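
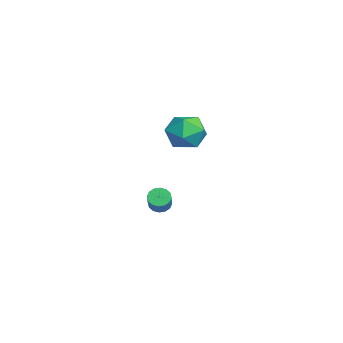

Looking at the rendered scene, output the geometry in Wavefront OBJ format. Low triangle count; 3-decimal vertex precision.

v -0.08 1.86 2.162
v 0.81 1.279 1.681
v -0.51 0.341 3.199
v 0.38 -0.24 2.718
v 0.588 0.648 3.447
v 0.854 1.586 2.806
v -0.554 0.034 2.074
v -0.288 0.972 1.433
v 0.517 0.15 1.626
v 1.223 0.53 2.475
v -0.923 1.09 2.405
v -0.217 1.47 3.254
v -4.235 0.051 -4.347
v -3.943 0.532 -4.606
v -2.813 0.371 -3.632
v -3.105 -0.111 -3.373
v -4.124 0.66 -4.374
v -2.995 0.499 -3.4
v -4.336 0.624 -4.135
v -3.206 0.463 -3.161
v -4.52 0.435 -3.953
v -3.39 0.274 -2.979
v -4.628 0.143 -3.876
v -3.498 -0.018 -2.902
v -4.63 -0.174 -3.925
v -3.5 -0.335 -2.952
v -4.527 -0.431 -4.088
v -3.397 -0.592 -3.114
v -4.345 -0.559 -4.32
v -3.216 -0.72 -3.346
v -4.134 -0.523 -4.559
v -3.004 -0.684 -3.585
v -3.95 -0.334 -4.741
v -2.82 -0.495 -3.767
v -3.842 -0.042 -4.818
v -2.712 -0.203 -3.844
v -3.84 0.275 -4.768
v -2.71 0.114 -3.795
f 1 12 6
f 1 6 2
f 1 2 8
f 1 8 11
f 1 11 12
f 2 6 10
f 6 12 5
f 12 11 3
f 11 8 7
f 8 2 9
f 4 10 5
f 4 5 3
f 4 3 7
f 4 7 9
f 4 9 10
f 5 10 6
f 3 5 12
f 7 3 11
f 9 7 8
f 10 9 2
f 14 13 17
f 14 17 15
f 15 17 18
f 15 18 16
f 17 13 19
f 17 19 18
f 18 19 20
f 18 20 16
f 19 13 21
f 19 21 20
f 20 21 22
f 20 22 16
f 21 13 23
f 21 23 22
f 22 23 24
f 22 24 16
f 23 13 25
f 23 25 24
f 24 25 26
f 24 26 16
f 25 13 27
f 25 27 26
f 26 27 28
f 26 28 16
f 27 13 29
f 27 29 28
f 28 29 30
f 28 30 16
f 29 13 31
f 29 31 30
f 30 31 32
f 30 32 16
f 31 13 33
f 31 33 32
f 32 33 34
f 32 34 16
f 33 13 35
f 33 35 34
f 34 35 36
f 34 36 16
f 35 13 37
f 35 37 36
f 36 37 38
f 36 38 16
f 37 13 14
f 37 14 38
f 38 14 15
f 38 15 16



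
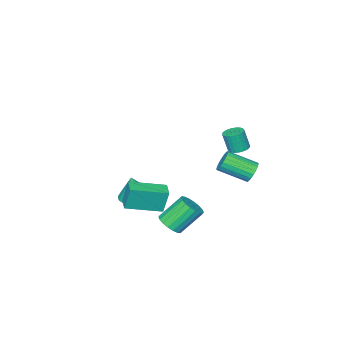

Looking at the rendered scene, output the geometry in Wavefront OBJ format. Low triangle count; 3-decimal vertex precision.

v -3.477 2.673 -0.037
v -2.977 2.78 -0.5
v -1.984 1.494 0.273
v -2.483 1.387 0.737
v -2.904 2.962 -0.291
v -1.911 1.676 0.482
v -2.93 3.095 -0.038
v -1.937 1.808 0.736
v -3.051 3.154 0.216
v -2.057 1.867 0.989
v -3.245 3.13 0.426
v -2.252 1.843 1.199
v -3.479 3.027 0.556
v -2.486 1.741 1.329
v -3.713 2.863 0.583
v -2.72 1.577 1.356
v -3.906 2.667 0.504
v -2.913 1.38 1.277
v -4.025 2.471 0.33
v -3.031 1.184 1.104
v -4.049 2.31 0.094
v -3.055 1.024 0.867
v -3.974 2.212 -0.165
v -2.98 0.926 0.608
v -3.813 2.194 -0.402
v -2.82 0.908 0.371
v -3.594 2.259 -0.576
v -2.601 0.972 0.197
v -3.355 2.395 -0.656
v -2.361 1.109 0.117
v -3.136 2.58 -0.629
v -2.143 1.293 0.144
v 2.161 2.222 -1.651
v 2.514 1.742 -1.148
v 1.472 2.318 0.134
v 1.119 2.798 -0.369
v 2.704 2.032 -1.124
v 1.662 2.608 0.158
v 2.786 2.359 -1.205
v 1.744 2.936 0.077
v 2.744 2.659 -1.374
v 1.702 3.236 -0.092
v 2.587 2.873 -1.598
v 1.545 3.45 -0.316
v 2.345 2.958 -1.832
v 1.303 3.534 -0.55
v 2.067 2.896 -2.031
v 1.025 3.473 -0.749
v 1.808 2.702 -2.154
v 0.766 3.278 -0.872
v 1.618 2.412 -2.178
v 0.576 2.988 -0.896
v 1.536 2.084 -2.097
v 0.494 2.661 -0.815
v 1.578 1.784 -1.928
v 0.536 2.361 -0.646
v 1.735 1.57 -1.704
v 0.693 2.147 -0.422
v 1.977 1.486 -1.47
v 0.935 2.062 -0.188
v 2.255 1.547 -1.271
v 1.213 2.124 0.011
v -1.362 3.669 3.233
v -0.993 4.111 3.302
v -0.849 3.813 4.455
v -1.218 3.371 4.387
v -1.19 4.21 3.352
v -1.046 3.912 4.505
v -1.413 4.227 3.384
v -1.27 3.929 4.537
v -1.629 4.159 3.393
v -1.485 3.86 4.547
v -1.804 4.016 3.378
v -1.66 3.718 4.531
v -1.911 3.82 3.341
v -1.768 3.522 4.494
v -1.935 3.602 3.287
v -1.792 3.303 4.441
v -1.872 3.393 3.226
v -1.728 3.095 4.379
v -1.731 3.227 3.165
v -1.587 2.929 4.318
v -1.534 3.128 3.115
v -1.39 2.83 4.268
v -1.31 3.111 3.083
v -1.167 2.813 4.236
v -1.095 3.18 3.073
v -0.951 2.881 4.227
v -0.92 3.322 3.089
v -0.776 3.024 4.242
v -0.812 3.518 3.126
v -0.669 3.22 4.279
v -0.788 3.737 3.179
v -0.645 3.438 4.333
v -0.852 3.945 3.241
v -0.708 3.647 4.394
v -0.882 -3.673 -3.729
v 0.105 -3.599 -3.872
v -0.658 -3.787 -2.231
v -0.02 -3.175 -3.821
v -0.316 -2.849 -3.752
v -0.724 -2.687 -3.678
v -1.163 -2.72 -3.615
v -1.547 -2.942 -3.574
v -1.799 -3.308 -3.564
v -1.87 -3.747 -3.587
v -1.745 -4.171 -3.638
v -1.449 -4.497 -3.707
v -1.041 -4.659 -3.781
v -0.602 -4.626 -3.844
v -0.218 -4.404 -3.885
v 0.034 -4.038 -3.895
v 1.361 -2.293 -2.342
v 1.129 -2.061 -0.899
v -0.32 -1.07 -2.809
v -0.551 -0.838 -1.365
v 1.931 -1.522 -2.375
v 1.7 -1.29 -0.931
v 0.251 -0.299 -2.841
v 0.019 -0.067 -1.398
f 2 1 5
f 2 5 3
f 3 5 6
f 3 6 4
f 5 1 7
f 5 7 6
f 6 7 8
f 6 8 4
f 7 1 9
f 7 9 8
f 8 9 10
f 8 10 4
f 9 1 11
f 9 11 10
f 10 11 12
f 10 12 4
f 11 1 13
f 11 13 12
f 12 13 14
f 12 14 4
f 13 1 15
f 13 15 14
f 14 15 16
f 14 16 4
f 15 1 17
f 15 17 16
f 16 17 18
f 16 18 4
f 17 1 19
f 17 19 18
f 18 19 20
f 18 20 4
f 19 1 21
f 19 21 20
f 20 21 22
f 20 22 4
f 21 1 23
f 21 23 22
f 22 23 24
f 22 24 4
f 23 1 25
f 23 25 24
f 24 25 26
f 24 26 4
f 25 1 27
f 25 27 26
f 26 27 28
f 26 28 4
f 27 1 29
f 27 29 28
f 28 29 30
f 28 30 4
f 29 1 31
f 29 31 30
f 30 31 32
f 30 32 4
f 31 1 2
f 31 2 32
f 32 2 3
f 32 3 4
f 34 33 37
f 34 37 35
f 35 37 38
f 35 38 36
f 37 33 39
f 37 39 38
f 38 39 40
f 38 40 36
f 39 33 41
f 39 41 40
f 40 41 42
f 40 42 36
f 41 33 43
f 41 43 42
f 42 43 44
f 42 44 36
f 43 33 45
f 43 45 44
f 44 45 46
f 44 46 36
f 45 33 47
f 45 47 46
f 46 47 48
f 46 48 36
f 47 33 49
f 47 49 48
f 48 49 50
f 48 50 36
f 49 33 51
f 49 51 50
f 50 51 52
f 50 52 36
f 51 33 53
f 51 53 52
f 52 53 54
f 52 54 36
f 53 33 55
f 53 55 54
f 54 55 56
f 54 56 36
f 55 33 57
f 55 57 56
f 56 57 58
f 56 58 36
f 57 33 59
f 57 59 58
f 58 59 60
f 58 60 36
f 59 33 61
f 59 61 60
f 60 61 62
f 60 62 36
f 61 33 34
f 61 34 62
f 62 34 35
f 62 35 36
f 64 63 67
f 64 67 65
f 65 67 68
f 65 68 66
f 67 63 69
f 67 69 68
f 68 69 70
f 68 70 66
f 69 63 71
f 69 71 70
f 70 71 72
f 70 72 66
f 71 63 73
f 71 73 72
f 72 73 74
f 72 74 66
f 73 63 75
f 73 75 74
f 74 75 76
f 74 76 66
f 75 63 77
f 75 77 76
f 76 77 78
f 76 78 66
f 77 63 79
f 77 79 78
f 78 79 80
f 78 80 66
f 79 63 81
f 79 81 80
f 80 81 82
f 80 82 66
f 81 63 83
f 81 83 82
f 82 83 84
f 82 84 66
f 83 63 85
f 83 85 84
f 84 85 86
f 84 86 66
f 85 63 87
f 85 87 86
f 86 87 88
f 86 88 66
f 87 63 89
f 87 89 88
f 88 89 90
f 88 90 66
f 89 63 91
f 89 91 90
f 90 91 92
f 90 92 66
f 91 63 93
f 91 93 92
f 92 93 94
f 92 94 66
f 93 63 95
f 93 95 94
f 94 95 96
f 94 96 66
f 95 63 64
f 95 64 96
f 96 64 65
f 96 65 66
f 98 97 100
f 98 100 99
f 100 97 101
f 100 101 99
f 101 97 102
f 101 102 99
f 102 97 103
f 102 103 99
f 103 97 104
f 103 104 99
f 104 97 105
f 104 105 99
f 105 97 106
f 105 106 99
f 106 97 107
f 106 107 99
f 107 97 108
f 107 108 99
f 108 97 109
f 108 109 99
f 109 97 110
f 109 110 99
f 110 97 111
f 110 111 99
f 111 97 112
f 111 112 99
f 112 97 98
f 112 98 99
f 114 116 113
f 117 114 113
f 113 116 115
f 115 117 113
f 114 120 116
f 118 114 117
f 118 120 114
f 116 120 115
f 119 117 115
f 115 120 119
f 119 118 117
f 120 118 119



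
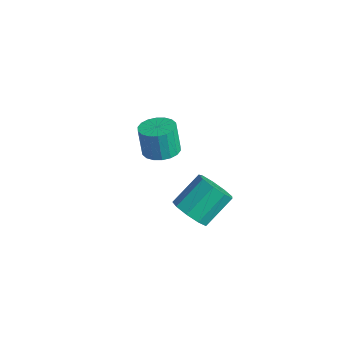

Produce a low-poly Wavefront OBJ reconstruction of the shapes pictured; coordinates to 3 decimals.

v -1.899 3.8 1.818
v -0.955 3.696 2.015
v -1.297 3.675 3.64
v -2.241 3.78 3.442
v -1.005 4.125 2.01
v -1.347 4.104 3.634
v -1.233 4.489 1.967
v -1.575 4.469 3.591
v -1.592 4.717 1.894
v -1.934 4.697 3.518
v -2.012 4.764 1.806
v -2.354 4.743 3.431
v -2.41 4.619 1.721
v -2.752 4.599 3.345
v -2.706 4.313 1.654
v -3.048 4.292 3.279
v -2.843 3.905 1.62
v -3.185 3.884 3.245
v -2.793 3.476 1.626
v -3.135 3.455 3.25
v -2.565 3.111 1.669
v -2.907 3.091 3.293
v -2.206 2.883 1.742
v -2.548 2.863 3.366
v -1.786 2.837 1.829
v -2.128 2.816 3.454
v -1.388 2.981 1.915
v -1.73 2.961 3.539
v -1.092 3.288 1.981
v -1.434 3.267 3.606
v 3.812 1.444 2.921
v 4.324 2.001 2.237
v 4.28 3.513 3.435
v 3.768 2.956 4.119
v 3.638 2.065 2.131
v 3.594 3.577 3.329
v 3.033 1.839 2.394
v 2.989 3.351 3.593
v 2.792 1.428 2.904
v 2.748 2.94 4.103
v 3.029 1.024 3.422
v 2.985 2.536 4.62
v 3.632 0.817 3.705
v 3.588 2.329 4.904
v 4.319 0.903 3.621
v 4.276 2.416 4.82
v 4.769 1.243 3.21
v 4.725 2.755 4.408
v 4.771 1.676 2.663
v 4.727 3.188 3.861
f 2 1 5
f 2 5 3
f 3 5 6
f 3 6 4
f 5 1 7
f 5 7 6
f 6 7 8
f 6 8 4
f 7 1 9
f 7 9 8
f 8 9 10
f 8 10 4
f 9 1 11
f 9 11 10
f 10 11 12
f 10 12 4
f 11 1 13
f 11 13 12
f 12 13 14
f 12 14 4
f 13 1 15
f 13 15 14
f 14 15 16
f 14 16 4
f 15 1 17
f 15 17 16
f 16 17 18
f 16 18 4
f 17 1 19
f 17 19 18
f 18 19 20
f 18 20 4
f 19 1 21
f 19 21 20
f 20 21 22
f 20 22 4
f 21 1 23
f 21 23 22
f 22 23 24
f 22 24 4
f 23 1 25
f 23 25 24
f 24 25 26
f 24 26 4
f 25 1 27
f 25 27 26
f 26 27 28
f 26 28 4
f 27 1 29
f 27 29 28
f 28 29 30
f 28 30 4
f 29 1 2
f 29 2 30
f 30 2 3
f 30 3 4
f 32 31 35
f 32 35 33
f 33 35 36
f 33 36 34
f 35 31 37
f 35 37 36
f 36 37 38
f 36 38 34
f 37 31 39
f 37 39 38
f 38 39 40
f 38 40 34
f 39 31 41
f 39 41 40
f 40 41 42
f 40 42 34
f 41 31 43
f 41 43 42
f 42 43 44
f 42 44 34
f 43 31 45
f 43 45 44
f 44 45 46
f 44 46 34
f 45 31 47
f 45 47 46
f 46 47 48
f 46 48 34
f 47 31 49
f 47 49 48
f 48 49 50
f 48 50 34
f 49 31 32
f 49 32 50
f 50 32 33
f 50 33 34



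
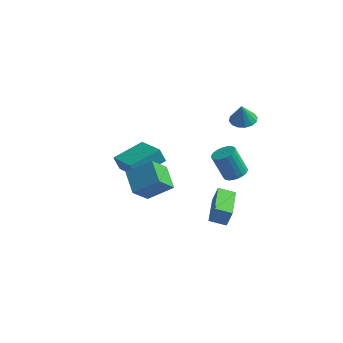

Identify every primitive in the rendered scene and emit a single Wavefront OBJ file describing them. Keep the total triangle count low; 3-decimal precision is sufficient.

v 1.599 -4.972 1.333
v 1.865 -4.854 2.29
v 1.31 -3.04 1.175
v 1.576 -2.922 2.132
v 2.504 -4.858 1.068
v 2.77 -4.74 2.025
v 2.215 -2.926 0.91
v 2.481 -2.808 1.867
v 1.477 3.086 2.579
v 2.08 2.608 2.59
v 1.383 2.994 3.741
v 2.237 2.972 2.631
v 2.189 3.367 2.659
v 1.951 3.687 2.665
v 1.586 3.845 2.648
v 1.191 3.801 2.612
v 0.873 3.564 2.568
v 0.717 3.2 2.526
v 0.765 2.805 2.499
v 1.003 2.486 2.493
v 1.368 2.327 2.51
v 1.763 2.372 2.545
v -2.562 -4.26 1.933
v -1.267 -3.864 2.84
v -3.262 -3.118 2.434
v -1.967 -2.722 3.34
v -2.013 -3.418 0.78
v -0.718 -3.022 1.686
v -2.713 -2.276 1.28
v -1.418 -1.88 2.187
v -4.931 1.257 -1.631
v -5.307 1.359 -0.842
v -3.723 2.725 -1.246
v -4.099 2.827 -0.457
v -3.561 -0.087 -0.803
v -3.937 0.015 -0.014
v -2.353 1.381 -0.418
v -2.729 1.483 0.371
v 1.557 1.182 -0.405
v 2.077 1.616 -0.191
v 1.343 1.771 1.279
v 0.823 1.338 1.065
v 1.883 1.806 -0.308
v 1.149 1.961 1.162
v 1.633 1.887 -0.441
v 0.899 2.042 1.028
v 1.369 1.847 -0.569
v 0.636 2.002 0.901
v 1.138 1.692 -0.668
v 0.405 1.847 0.802
v 0.98 1.449 -0.721
v 0.246 1.604 0.749
v 0.921 1.16 -0.72
v 0.187 1.315 0.75
v 0.972 0.874 -0.664
v 0.238 1.03 0.805
v 1.124 0.642 -0.564
v 0.391 0.797 0.906
v 1.351 0.504 -0.436
v 0.618 0.659 1.034
v 1.614 0.482 -0.303
v 0.88 0.637 1.167
v 1.867 0.582 -0.187
v 1.133 0.737 1.283
v 2.066 0.786 -0.109
v 1.332 0.941 1.361
v 2.177 1.058 -0.082
v 1.443 1.213 1.388
v 2.181 1.351 -0.111
v 1.447 1.507 1.359
f 2 4 1
f 5 2 1
f 1 4 3
f 3 5 1
f 2 8 4
f 6 2 5
f 6 8 2
f 4 8 3
f 7 5 3
f 3 8 7
f 7 6 5
f 8 6 7
f 10 9 12
f 10 12 11
f 12 9 13
f 12 13 11
f 13 9 14
f 13 14 11
f 14 9 15
f 14 15 11
f 15 9 16
f 15 16 11
f 16 9 17
f 16 17 11
f 17 9 18
f 17 18 11
f 18 9 19
f 18 19 11
f 19 9 20
f 19 20 11
f 20 9 21
f 20 21 11
f 21 9 22
f 21 22 11
f 22 9 10
f 22 10 11
f 24 26 23
f 27 24 23
f 23 26 25
f 25 27 23
f 24 30 26
f 28 24 27
f 28 30 24
f 26 30 25
f 29 27 25
f 25 30 29
f 29 28 27
f 30 28 29
f 32 34 31
f 35 32 31
f 31 34 33
f 33 35 31
f 32 38 34
f 36 32 35
f 36 38 32
f 34 38 33
f 37 35 33
f 33 38 37
f 37 36 35
f 38 36 37
f 40 39 43
f 40 43 41
f 41 43 44
f 41 44 42
f 43 39 45
f 43 45 44
f 44 45 46
f 44 46 42
f 45 39 47
f 45 47 46
f 46 47 48
f 46 48 42
f 47 39 49
f 47 49 48
f 48 49 50
f 48 50 42
f 49 39 51
f 49 51 50
f 50 51 52
f 50 52 42
f 51 39 53
f 51 53 52
f 52 53 54
f 52 54 42
f 53 39 55
f 53 55 54
f 54 55 56
f 54 56 42
f 55 39 57
f 55 57 56
f 56 57 58
f 56 58 42
f 57 39 59
f 57 59 58
f 58 59 60
f 58 60 42
f 59 39 61
f 59 61 60
f 60 61 62
f 60 62 42
f 61 39 63
f 61 63 62
f 62 63 64
f 62 64 42
f 63 39 65
f 63 65 64
f 64 65 66
f 64 66 42
f 65 39 67
f 65 67 66
f 66 67 68
f 66 68 42
f 67 39 69
f 67 69 68
f 68 69 70
f 68 70 42
f 69 39 40
f 69 40 70
f 70 40 41
f 70 41 42



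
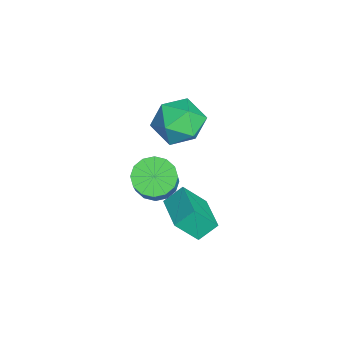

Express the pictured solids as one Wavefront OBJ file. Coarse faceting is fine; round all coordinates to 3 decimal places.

v 3.074 -2.516 -1.455
v 3.691 -2.973 -1.943
v 4.944 -3.001 -0.333
v 4.326 -2.544 0.155
v 3.792 -2.518 -2.014
v 5.044 -2.546 -0.403
v 3.701 -2.063 -1.935
v 4.953 -2.091 -0.324
v 3.441 -1.729 -1.727
v 4.693 -1.757 -0.117
v 3.083 -1.606 -1.447
v 4.335 -1.634 0.164
v 2.723 -1.727 -1.169
v 3.975 -1.755 0.442
v 2.456 -2.059 -0.967
v 3.709 -2.087 0.643
v 2.356 -2.514 -0.897
v 3.608 -2.542 0.714
v 2.447 -2.969 -0.976
v 3.699 -2.997 0.635
v 2.707 -3.303 -1.183
v 3.959 -3.331 0.427
v 3.065 -3.426 -1.464
v 4.317 -3.454 0.147
v 3.425 -3.305 -1.742
v 4.677 -3.333 -0.131
v 2.482 -2.249 -3.446
v 2.193 -1.475 -2.766
v 2.321 -1.298 -4.595
v 2.032 -0.525 -3.915
v 4.128 -1.775 -3.285
v 3.839 -1.002 -2.605
v 3.967 -0.825 -4.434
v 3.678 -0.051 -3.754
v -1.491 -1.342 -0.511
v -0.741 -0.528 -1.072
v -0.539 -2.852 -1.428
v 0.211 -2.038 -1.989
v 0.297 -2.219 -0.765
v -0.292 -1.285 -0.198
v -0.988 -2.095 -2.302
v -1.577 -1.161 -1.735
v -0.43 -0.993 -2.179
v 0.364 -1.07 -1.228
v -1.644 -2.31 -1.272
v -0.85 -2.387 -0.321
f 2 1 5
f 2 5 3
f 3 5 6
f 3 6 4
f 5 1 7
f 5 7 6
f 6 7 8
f 6 8 4
f 7 1 9
f 7 9 8
f 8 9 10
f 8 10 4
f 9 1 11
f 9 11 10
f 10 11 12
f 10 12 4
f 11 1 13
f 11 13 12
f 12 13 14
f 12 14 4
f 13 1 15
f 13 15 14
f 14 15 16
f 14 16 4
f 15 1 17
f 15 17 16
f 16 17 18
f 16 18 4
f 17 1 19
f 17 19 18
f 18 19 20
f 18 20 4
f 19 1 21
f 19 21 20
f 20 21 22
f 20 22 4
f 21 1 23
f 21 23 22
f 22 23 24
f 22 24 4
f 23 1 25
f 23 25 24
f 24 25 26
f 24 26 4
f 25 1 2
f 25 2 26
f 26 2 3
f 26 3 4
f 28 30 27
f 31 28 27
f 27 30 29
f 29 31 27
f 28 34 30
f 32 28 31
f 32 34 28
f 30 34 29
f 33 31 29
f 29 34 33
f 33 32 31
f 34 32 33
f 35 46 40
f 35 40 36
f 35 36 42
f 35 42 45
f 35 45 46
f 36 40 44
f 40 46 39
f 46 45 37
f 45 42 41
f 42 36 43
f 38 44 39
f 38 39 37
f 38 37 41
f 38 41 43
f 38 43 44
f 39 44 40
f 37 39 46
f 41 37 45
f 43 41 42
f 44 43 36



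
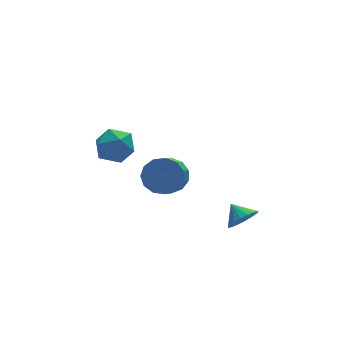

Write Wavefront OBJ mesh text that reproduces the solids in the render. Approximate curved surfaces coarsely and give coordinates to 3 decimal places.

v -0 2.338 -2.034
v 0.469 2.66 -1.075
v -0.449 0.76 -1.285
v 0.02 1.082 -0.326
v -0.915 1.573 -0.681
v -0.638 2.548 -1.144
v 0.658 0.872 -1.216
v 0.935 1.847 -1.679
v 0.876 1.753 -0.57
v -0.096 2.187 -0.239
v 0.116 1.233 -2.121
v -0.856 1.667 -1.79
v 4.001 -4.196 -3.601
v 4.803 -4.16 -3.32
v 3.759 -3.344 -3.019
v 4.813 -3.944 -3.631
v 4.662 -3.779 -3.936
v 4.38 -3.696 -4.175
v 4.024 -3.712 -4.3
v 3.663 -3.824 -4.286
v 3.369 -4.009 -4.137
v 3.2 -4.232 -3.882
v 3.19 -4.447 -3.572
v 3.341 -4.613 -3.267
v 3.622 -4.696 -3.028
v 3.979 -4.68 -2.903
v 4.34 -4.568 -2.916
v 4.634 -4.382 -3.065
v 0.528 -3.417 0.098
v 1.406 -3.751 0.412
v 0.669 -4.797 1.356
v -0.208 -4.463 1.042
v 1.262 -3.338 0.758
v 0.525 -4.384 1.702
v 0.885 -2.95 0.894
v 0.149 -3.995 1.838
v 0.395 -2.71 0.778
v -0.341 -3.755 1.722
v -0.052 -2.694 0.445
v -0.789 -3.74 1.389
v -0.316 -2.909 0.003
v -1.052 -3.954 0.947
v -0.311 -3.284 -0.41
v -1.048 -4.33 0.534
v -0.04 -3.702 -0.661
v -0.777 -4.748 0.283
v 0.412 -4.029 -0.671
v -0.325 -5.075 0.273
v 0.9 -4.162 -0.437
v 0.164 -5.208 0.507
v 1.271 -4.059 -0.033
v 0.534 -5.104 0.911
f 1 12 6
f 1 6 2
f 1 2 8
f 1 8 11
f 1 11 12
f 2 6 10
f 6 12 5
f 12 11 3
f 11 8 7
f 8 2 9
f 4 10 5
f 4 5 3
f 4 3 7
f 4 7 9
f 4 9 10
f 5 10 6
f 3 5 12
f 7 3 11
f 9 7 8
f 10 9 2
f 14 13 16
f 14 16 15
f 16 13 17
f 16 17 15
f 17 13 18
f 17 18 15
f 18 13 19
f 18 19 15
f 19 13 20
f 19 20 15
f 20 13 21
f 20 21 15
f 21 13 22
f 21 22 15
f 22 13 23
f 22 23 15
f 23 13 24
f 23 24 15
f 24 13 25
f 24 25 15
f 25 13 26
f 25 26 15
f 26 13 27
f 26 27 15
f 27 13 28
f 27 28 15
f 28 13 14
f 28 14 15
f 30 29 33
f 30 33 31
f 31 33 34
f 31 34 32
f 33 29 35
f 33 35 34
f 34 35 36
f 34 36 32
f 35 29 37
f 35 37 36
f 36 37 38
f 36 38 32
f 37 29 39
f 37 39 38
f 38 39 40
f 38 40 32
f 39 29 41
f 39 41 40
f 40 41 42
f 40 42 32
f 41 29 43
f 41 43 42
f 42 43 44
f 42 44 32
f 43 29 45
f 43 45 44
f 44 45 46
f 44 46 32
f 45 29 47
f 45 47 46
f 46 47 48
f 46 48 32
f 47 29 49
f 47 49 48
f 48 49 50
f 48 50 32
f 49 29 51
f 49 51 50
f 50 51 52
f 50 52 32
f 51 29 30
f 51 30 52
f 52 30 31
f 52 31 32



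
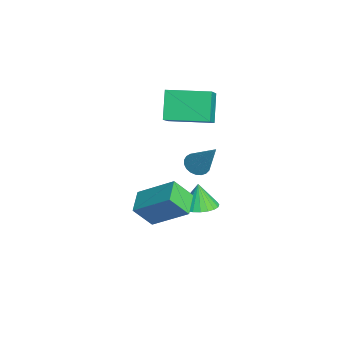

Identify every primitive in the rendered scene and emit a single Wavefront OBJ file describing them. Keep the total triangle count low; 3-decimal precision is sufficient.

v -3.623 -0.181 1.662
v -2.338 -0.601 2.71
v -3.067 1.687 1.73
v -1.783 1.267 2.778
v -2.717 -0.407 0.462
v -1.433 -0.827 1.51
v -2.162 1.461 0.53
v -0.877 1.041 1.578
v 0.358 0.303 -0.076
v 0.818 -0.045 -0.199
v 1.222 0.917 1.416
v 0.877 0.161 -0.318
v 0.846 0.392 -0.395
v 0.731 0.607 -0.417
v 0.552 0.77 -0.38
v 0.338 0.852 -0.291
v 0.129 0.84 -0.164
v -0.041 0.734 -0.022
v -0.142 0.554 0.11
v -0.157 0.33 0.211
v -0.082 0.102 0.261
v 0.069 -0.091 0.254
v 0.27 -0.216 0.189
v 0.486 -0.252 0.078
v 0.68 -0.191 -0.059
v 1.477 -2.297 -0.639
v 2.214 -0.934 0.443
v 1.474 -1.525 -1.609
v 2.212 -0.162 -0.527
v 2.508 -2.638 -0.913
v 3.246 -1.275 0.169
v 2.506 -1.866 -1.883
v 3.243 -0.503 -0.801
v -0.841 0.626 -3.699
v -0.343 -0.025 -3.569
v -1.159 0.614 -2.541
v -0.141 0.222 -3.511
v -0.046 0.53 -3.481
v -0.072 0.853 -3.485
v -0.215 1.141 -3.521
v -0.454 1.351 -3.584
v -0.751 1.451 -3.665
v -1.062 1.425 -3.751
v -1.34 1.277 -3.828
v -1.542 1.03 -3.886
v -1.637 0.722 -3.916
v -1.611 0.399 -3.912
v -1.467 0.111 -3.876
v -1.229 -0.099 -3.813
v -0.931 -0.198 -3.732
v -0.62 -0.172 -3.647
f 2 4 1
f 5 2 1
f 1 4 3
f 3 5 1
f 2 8 4
f 6 2 5
f 6 8 2
f 4 8 3
f 7 5 3
f 3 8 7
f 7 6 5
f 8 6 7
f 10 9 12
f 10 12 11
f 12 9 13
f 12 13 11
f 13 9 14
f 13 14 11
f 14 9 15
f 14 15 11
f 15 9 16
f 15 16 11
f 16 9 17
f 16 17 11
f 17 9 18
f 17 18 11
f 18 9 19
f 18 19 11
f 19 9 20
f 19 20 11
f 20 9 21
f 20 21 11
f 21 9 22
f 21 22 11
f 22 9 23
f 22 23 11
f 23 9 24
f 23 24 11
f 24 9 25
f 24 25 11
f 25 9 10
f 25 10 11
f 27 29 26
f 30 27 26
f 26 29 28
f 28 30 26
f 27 33 29
f 31 27 30
f 31 33 27
f 29 33 28
f 32 30 28
f 28 33 32
f 32 31 30
f 33 31 32
f 35 34 37
f 35 37 36
f 37 34 38
f 37 38 36
f 38 34 39
f 38 39 36
f 39 34 40
f 39 40 36
f 40 34 41
f 40 41 36
f 41 34 42
f 41 42 36
f 42 34 43
f 42 43 36
f 43 34 44
f 43 44 36
f 44 34 45
f 44 45 36
f 45 34 46
f 45 46 36
f 46 34 47
f 46 47 36
f 47 34 48
f 47 48 36
f 48 34 49
f 48 49 36
f 49 34 50
f 49 50 36
f 50 34 51
f 50 51 36
f 51 34 35
f 51 35 36



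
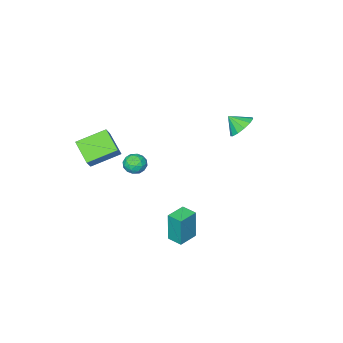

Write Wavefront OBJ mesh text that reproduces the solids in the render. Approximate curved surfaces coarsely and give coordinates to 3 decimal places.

v -4.004 1.072 1.643
v -3.137 1.277 1.345
v -3.576 0.328 2.377
v -3.24 1.611 1.743
v -3.586 1.773 2.11
v -4.065 1.713 2.328
v -4.524 1.45 2.329
v -4.819 1.066 2.112
v -4.854 0.685 1.746
v -4.62 0.427 1.348
v -4.19 0.373 1.043
v -3.702 0.542 0.928
v -3.309 0.879 1.041
v 2.023 -0.451 -0.232
v 2.351 -0.212 0.407
v 2.309 -1.608 0.053
v 2.637 -1.369 0.692
v 1.885 -1.327 0.614
v 1.709 -0.612 0.438
v 2.951 -1.208 0.022
v 2.775 -0.493 -0.154
v 2.925 -0.681 0.564
v 2.266 -0.754 0.93
v 2.394 -1.066 -0.47
v 1.735 -1.139 -0.104
v 2.162 -0.23 0.063
v 2.498 -1.59 0.397
v 2.056 -1.565 0.351
v 2.249 -1.425 0.727
v 1.784 -0.465 0.081
v 1.977 -0.325 0.457
v 1.703 -0.979 0.578
v 2.683 -1.495 0.003
v 2.876 -1.355 0.379
v 2.411 -0.395 -0.267
v 2.604 -0.255 0.109
v 2.957 -0.841 -0.118
v 2.692 -0.365 0.531
v 2.86 -1.045 0.698
v 3.045 -0.95 0.304
v 2.941 -0.53 0.201
v 2.305 -0.408 0.746
v 2.473 -1.088 0.913
v 2.031 -1.063 0.867
v 1.927 -0.643 0.764
v 2.642 -0.683 0.838
v 2.187 -0.732 -0.453
v 2.355 -1.412 -0.286
v 2.733 -1.177 -0.304
v 2.629 -0.757 -0.407
v 1.8 -0.775 -0.238
v 1.968 -1.455 -0.071
v 1.719 -1.29 0.259
v 1.615 -0.87 0.156
v 2.018 -1.137 -0.378
v 4.336 -2.478 0.02
v 4.05 -3.936 0.847
v 2.68 -1.725 0.776
v 2.394 -3.182 1.602
v 4.846 -2.138 0.798
v 4.56 -3.595 1.624
v 3.19 -1.384 1.553
v 2.904 -2.842 2.38
v 1.681 2.649 -3.711
v 1.705 2.657 -1.672
v 1.531 3.607 -3.713
v 1.554 3.615 -1.673
v 2.926 2.845 -3.727
v 2.949 2.853 -1.687
v 2.775 3.803 -3.728
v 2.799 3.811 -1.689
f 2 1 4
f 2 4 3
f 4 1 5
f 4 5 3
f 5 1 6
f 5 6 3
f 6 1 7
f 6 7 3
f 7 1 8
f 7 8 3
f 8 1 9
f 8 9 3
f 9 1 10
f 9 10 3
f 10 1 11
f 10 11 3
f 11 1 12
f 11 12 3
f 12 1 13
f 12 13 3
f 13 1 2
f 13 2 3
f 14 51 30
f 51 25 54
f 30 54 19
f 51 54 30
f 14 30 26
f 30 19 31
f 26 31 15
f 30 31 26
f 14 26 35
f 26 15 36
f 35 36 21
f 26 36 35
f 14 35 47
f 35 21 50
f 47 50 24
f 35 50 47
f 14 47 51
f 47 24 55
f 51 55 25
f 47 55 51
f 15 31 42
f 31 19 45
f 42 45 23
f 31 45 42
f 19 54 32
f 54 25 53
f 32 53 18
f 54 53 32
f 25 55 52
f 55 24 48
f 52 48 16
f 55 48 52
f 24 50 49
f 50 21 37
f 49 37 20
f 50 37 49
f 21 36 41
f 36 15 38
f 41 38 22
f 36 38 41
f 17 43 29
f 43 23 44
f 29 44 18
f 43 44 29
f 17 29 27
f 29 18 28
f 27 28 16
f 29 28 27
f 17 27 34
f 27 16 33
f 34 33 20
f 27 33 34
f 17 34 39
f 34 20 40
f 39 40 22
f 34 40 39
f 17 39 43
f 39 22 46
f 43 46 23
f 39 46 43
f 18 44 32
f 44 23 45
f 32 45 19
f 44 45 32
f 16 28 52
f 28 18 53
f 52 53 25
f 28 53 52
f 20 33 49
f 33 16 48
f 49 48 24
f 33 48 49
f 22 40 41
f 40 20 37
f 41 37 21
f 40 37 41
f 23 46 42
f 46 22 38
f 42 38 15
f 46 38 42
f 57 59 56
f 60 57 56
f 56 59 58
f 58 60 56
f 57 63 59
f 61 57 60
f 61 63 57
f 59 63 58
f 62 60 58
f 58 63 62
f 62 61 60
f 63 61 62
f 65 67 64
f 68 65 64
f 64 67 66
f 66 68 64
f 65 71 67
f 69 65 68
f 69 71 65
f 67 71 66
f 70 68 66
f 66 71 70
f 70 69 68
f 71 69 70



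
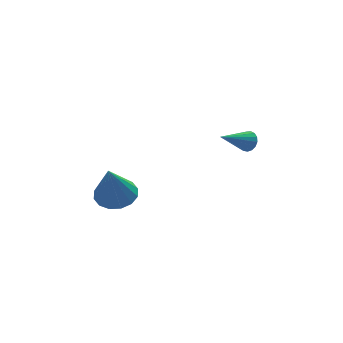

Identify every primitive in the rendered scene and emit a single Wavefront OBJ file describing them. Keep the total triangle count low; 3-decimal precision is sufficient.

v 2.742 2.965 2.921
v 2.892 3.171 3.351
v 1.518 2.395 3.619
v 2.756 3.34 3.251
v 2.616 3.424 3.075
v 2.506 3.402 2.864
v 2.449 3.281 2.666
v 2.46 3.087 2.526
v 2.535 2.865 2.477
v 2.658 2.666 2.529
v 2.799 2.536 2.671
v 2.928 2.504 2.87
v 3.014 2.578 3.081
v 3.038 2.74 3.255
v 2.993 2.954 3.353
v -2.503 2.47 0.882
v -2.02 1.774 0.683
v -2.897 1.69 2.658
v -1.733 2.064 0.875
v -1.653 2.463 1.068
v -1.8 2.864 1.211
v -2.136 3.159 1.266
v -2.57 3.27 1.218
v -2.986 3.166 1.08
v -3.272 2.876 0.889
v -3.353 2.477 0.696
v -3.205 2.076 0.553
v -2.869 1.781 0.498
v -2.436 1.671 0.545
f 2 1 4
f 2 4 3
f 4 1 5
f 4 5 3
f 5 1 6
f 5 6 3
f 6 1 7
f 6 7 3
f 7 1 8
f 7 8 3
f 8 1 9
f 8 9 3
f 9 1 10
f 9 10 3
f 10 1 11
f 10 11 3
f 11 1 12
f 11 12 3
f 12 1 13
f 12 13 3
f 13 1 14
f 13 14 3
f 14 1 15
f 14 15 3
f 15 1 2
f 15 2 3
f 17 16 19
f 17 19 18
f 19 16 20
f 19 20 18
f 20 16 21
f 20 21 18
f 21 16 22
f 21 22 18
f 22 16 23
f 22 23 18
f 23 16 24
f 23 24 18
f 24 16 25
f 24 25 18
f 25 16 26
f 25 26 18
f 26 16 27
f 26 27 18
f 27 16 28
f 27 28 18
f 28 16 29
f 28 29 18
f 29 16 17
f 29 17 18



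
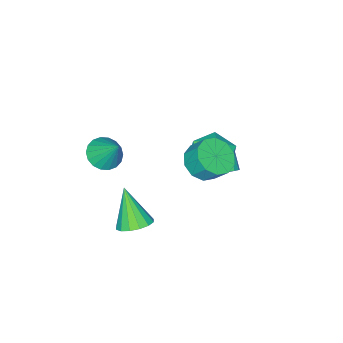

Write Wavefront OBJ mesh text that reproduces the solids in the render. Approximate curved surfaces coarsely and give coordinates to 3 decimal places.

v -0.54 -0.081 -0.821
v -0.042 -0.724 -0.239
v -0.122 -0.021 0.604
v -0.62 0.621 0.021
v 0.371 -0.352 -0.51
v 0.291 0.351 0.333
v 0.436 0.123 -0.9
v 0.356 0.826 -0.057
v 0.128 0.52 -1.26
v 0.048 1.223 -0.417
v -0.435 0.687 -1.452
v -0.515 1.39 -0.61
v -1.038 0.561 -1.404
v -1.118 1.264 -0.561
v -1.451 0.189 -1.133
v -1.531 0.892 -0.29
v -1.516 -0.286 -0.743
v -1.596 0.417 0.1
v -1.208 -0.683 -0.383
v -1.288 0.02 0.46
v -0.645 -0.85 -0.19
v -0.725 -0.147 0.652
v -2.883 -0.889 -4.084
v -2.086 -1.022 -3.71
v -2.58 -1.764 -2.921
v -3.377 -1.631 -3.296
v -2.203 -0.75 -3.527
v -2.697 -1.492 -2.739
v -2.423 -0.5 -3.43
v -2.917 -1.242 -2.641
v -2.713 -0.309 -3.431
v -3.207 -1.051 -2.643
v -3.028 -0.206 -3.533
v -3.522 -0.948 -2.744
v -3.322 -0.207 -3.718
v -3.816 -0.949 -2.929
v -3.549 -0.312 -3.959
v -4.043 -1.054 -3.17
v -3.675 -0.505 -4.219
v -4.169 -1.247 -3.43
v -3.68 -0.756 -4.459
v -4.174 -1.498 -3.67
v -3.563 -1.028 -4.641
v -4.057 -1.77 -3.853
v -3.343 -1.278 -4.739
v -3.837 -2.02 -3.95
v -3.053 -1.469 -4.737
v -3.547 -2.211 -3.949
v -2.738 -1.572 -4.636
v -3.232 -2.314 -3.847
v -2.444 -1.571 -4.451
v -2.938 -2.313 -3.662
v -2.217 -1.466 -4.21
v -2.711 -2.208 -3.421
v -2.091 -1.273 -3.95
v -2.585 -2.015 -3.161
v 2.458 -1.453 -3.998
v 3.319 -1.508 -3.824
v 2.042 -2.427 -2.242
v 3.186 -1.114 -3.637
v 2.858 -0.812 -3.547
v 2.423 -0.681 -3.577
v 1.997 -0.756 -3.72
v 1.694 -1.019 -3.937
v 1.597 -1.398 -4.171
v 1.729 -1.791 -4.358
v 2.057 -2.094 -4.448
v 2.493 -2.225 -4.418
v 2.919 -2.149 -4.275
v 3.221 -1.887 -4.058
v -2.791 0.036 -1.314
v -1.66 0.461 -1.483
v -2.2 -1.761 -1.877
v -1.069 -1.336 -2.046
v -1.525 -1.425 -0.918
v -1.89 -0.315 -0.57
v -1.97 -0.985 -2.79
v -2.335 0.125 -2.442
v -1.153 -0.171 -2.395
v -0.878 -0.443 -1.238
v -2.982 -0.857 -2.122
v -2.707 -1.129 -0.965
v 1.864 -3.693 -0.681
v 2.534 -4.186 -0.392
v 2.036 -2.687 0.641
v 2.712 -3.92 -0.618
v 2.723 -3.609 -0.856
v 2.563 -3.315 -1.059
v 2.265 -3.096 -1.188
v 1.887 -2.995 -1.216
v 1.506 -3.033 -1.138
v 1.195 -3.201 -0.969
v 1.016 -3.467 -0.744
v 1.006 -3.778 -0.505
v 1.166 -4.072 -0.302
v 1.464 -4.291 -0.174
v 1.841 -4.392 -0.146
v 2.223 -4.354 -0.224
f 2 1 5
f 2 5 3
f 3 5 6
f 3 6 4
f 5 1 7
f 5 7 6
f 6 7 8
f 6 8 4
f 7 1 9
f 7 9 8
f 8 9 10
f 8 10 4
f 9 1 11
f 9 11 10
f 10 11 12
f 10 12 4
f 11 1 13
f 11 13 12
f 12 13 14
f 12 14 4
f 13 1 15
f 13 15 14
f 14 15 16
f 14 16 4
f 15 1 17
f 15 17 16
f 16 17 18
f 16 18 4
f 17 1 19
f 17 19 18
f 18 19 20
f 18 20 4
f 19 1 21
f 19 21 20
f 20 21 22
f 20 22 4
f 21 1 2
f 21 2 22
f 22 2 3
f 22 3 4
f 24 23 27
f 24 27 25
f 25 27 28
f 25 28 26
f 27 23 29
f 27 29 28
f 28 29 30
f 28 30 26
f 29 23 31
f 29 31 30
f 30 31 32
f 30 32 26
f 31 23 33
f 31 33 32
f 32 33 34
f 32 34 26
f 33 23 35
f 33 35 34
f 34 35 36
f 34 36 26
f 35 23 37
f 35 37 36
f 36 37 38
f 36 38 26
f 37 23 39
f 37 39 38
f 38 39 40
f 38 40 26
f 39 23 41
f 39 41 40
f 40 41 42
f 40 42 26
f 41 23 43
f 41 43 42
f 42 43 44
f 42 44 26
f 43 23 45
f 43 45 44
f 44 45 46
f 44 46 26
f 45 23 47
f 45 47 46
f 46 47 48
f 46 48 26
f 47 23 49
f 47 49 48
f 48 49 50
f 48 50 26
f 49 23 51
f 49 51 50
f 50 51 52
f 50 52 26
f 51 23 53
f 51 53 52
f 52 53 54
f 52 54 26
f 53 23 55
f 53 55 54
f 54 55 56
f 54 56 26
f 55 23 24
f 55 24 56
f 56 24 25
f 56 25 26
f 58 57 60
f 58 60 59
f 60 57 61
f 60 61 59
f 61 57 62
f 61 62 59
f 62 57 63
f 62 63 59
f 63 57 64
f 63 64 59
f 64 57 65
f 64 65 59
f 65 57 66
f 65 66 59
f 66 57 67
f 66 67 59
f 67 57 68
f 67 68 59
f 68 57 69
f 68 69 59
f 69 57 70
f 69 70 59
f 70 57 58
f 70 58 59
f 71 82 76
f 71 76 72
f 71 72 78
f 71 78 81
f 71 81 82
f 72 76 80
f 76 82 75
f 82 81 73
f 81 78 77
f 78 72 79
f 74 80 75
f 74 75 73
f 74 73 77
f 74 77 79
f 74 79 80
f 75 80 76
f 73 75 82
f 77 73 81
f 79 77 78
f 80 79 72
f 84 83 86
f 84 86 85
f 86 83 87
f 86 87 85
f 87 83 88
f 87 88 85
f 88 83 89
f 88 89 85
f 89 83 90
f 89 90 85
f 90 83 91
f 90 91 85
f 91 83 92
f 91 92 85
f 92 83 93
f 92 93 85
f 93 83 94
f 93 94 85
f 94 83 95
f 94 95 85
f 95 83 96
f 95 96 85
f 96 83 97
f 96 97 85
f 97 83 98
f 97 98 85
f 98 83 84
f 98 84 85



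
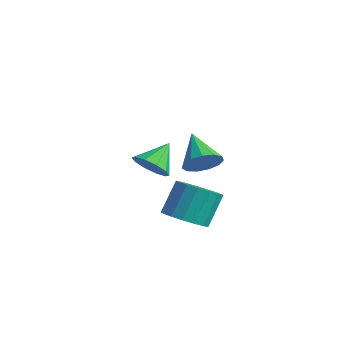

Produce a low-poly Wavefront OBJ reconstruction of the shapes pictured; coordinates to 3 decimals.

v 2.73 -3.409 -2.894
v 3.727 -3.725 -2.552
v 3.526 -2.726 -1.044
v 2.53 -2.411 -1.386
v 3.822 -3.288 -2.829
v 3.621 -2.289 -1.321
v 3.666 -2.878 -3.121
v 3.466 -1.879 -1.613
v 3.297 -2.59 -3.361
v 3.096 -1.591 -1.853
v 2.797 -2.49 -3.494
v 2.597 -1.491 -1.986
v 2.282 -2.6 -3.49
v 2.082 -1.601 -1.982
v 1.87 -2.896 -3.349
v 1.67 -1.897 -1.84
v 1.655 -3.309 -3.103
v 1.454 -2.31 -1.595
v 1.686 -3.746 -2.81
v 1.486 -2.747 -1.302
v 1.957 -4.105 -2.536
v 1.756 -3.106 -1.028
v 2.404 -4.305 -2.344
v 2.204 -3.306 -0.836
v 2.927 -4.3 -2.278
v 2.726 -3.301 -0.77
v 3.404 -4.091 -2.353
v 3.203 -3.092 -0.845
v 4.338 -3.768 1.436
v 4.731 -4.124 2.175
v 2.942 -3.212 2.444
v 4.898 -3.641 2.141
v 4.889 -3.198 1.883
v 4.704 -2.936 1.483
v 4.403 -2.938 1.068
v 4.081 -3.204 0.769
v 3.841 -3.649 0.682
v 3.759 -4.131 0.835
v 3.861 -4.499 1.178
v 4.114 -4.634 1.603
v 4.438 -4.495 1.975
v -1.411 -2.022 -1.915
v -0.61 -1.583 -2.298
v -1.629 -0.758 -0.925
v -1.096 -1.409 -2.627
v -1.702 -1.469 -2.684
v -2.197 -1.74 -2.447
v -2.392 -2.119 -2.007
v -2.212 -2.46 -1.532
v -1.726 -2.634 -1.204
v -1.119 -2.574 -1.147
v -0.625 -2.303 -1.383
v -0.43 -1.924 -1.823
f 2 1 5
f 2 5 3
f 3 5 6
f 3 6 4
f 5 1 7
f 5 7 6
f 6 7 8
f 6 8 4
f 7 1 9
f 7 9 8
f 8 9 10
f 8 10 4
f 9 1 11
f 9 11 10
f 10 11 12
f 10 12 4
f 11 1 13
f 11 13 12
f 12 13 14
f 12 14 4
f 13 1 15
f 13 15 14
f 14 15 16
f 14 16 4
f 15 1 17
f 15 17 16
f 16 17 18
f 16 18 4
f 17 1 19
f 17 19 18
f 18 19 20
f 18 20 4
f 19 1 21
f 19 21 20
f 20 21 22
f 20 22 4
f 21 1 23
f 21 23 22
f 22 23 24
f 22 24 4
f 23 1 25
f 23 25 24
f 24 25 26
f 24 26 4
f 25 1 27
f 25 27 26
f 26 27 28
f 26 28 4
f 27 1 2
f 27 2 28
f 28 2 3
f 28 3 4
f 30 29 32
f 30 32 31
f 32 29 33
f 32 33 31
f 33 29 34
f 33 34 31
f 34 29 35
f 34 35 31
f 35 29 36
f 35 36 31
f 36 29 37
f 36 37 31
f 37 29 38
f 37 38 31
f 38 29 39
f 38 39 31
f 39 29 40
f 39 40 31
f 40 29 41
f 40 41 31
f 41 29 30
f 41 30 31
f 43 42 45
f 43 45 44
f 45 42 46
f 45 46 44
f 46 42 47
f 46 47 44
f 47 42 48
f 47 48 44
f 48 42 49
f 48 49 44
f 49 42 50
f 49 50 44
f 50 42 51
f 50 51 44
f 51 42 52
f 51 52 44
f 52 42 53
f 52 53 44
f 53 42 43
f 53 43 44



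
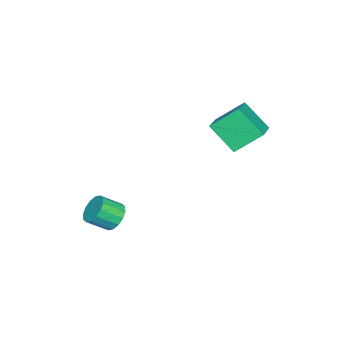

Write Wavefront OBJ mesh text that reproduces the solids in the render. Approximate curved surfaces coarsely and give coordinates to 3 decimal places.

v -3.287 3.652 0.674
v -3.492 2.107 2.227
v -4.047 5.066 1.981
v -4.251 3.521 3.534
v -1.409 4.059 1.326
v -1.613 2.514 2.879
v -2.168 5.473 2.633
v -2.373 3.928 4.186
v 0.957 -1.999 -4.232
v 1.734 -1.42 -4.196
v 2.441 -2.422 -3.332
v 1.663 -3.001 -3.368
v 1.451 -1.282 -3.805
v 2.158 -2.284 -2.941
v 1.036 -1.336 -3.529
v 1.742 -2.338 -2.664
v 0.599 -1.568 -3.44
v 1.305 -2.57 -2.576
v 0.258 -1.915 -3.564
v 0.965 -2.917 -2.7
v 0.105 -2.285 -3.867
v 0.811 -3.287 -3.003
v 0.179 -2.578 -4.268
v 0.886 -3.58 -3.404
v 0.462 -2.716 -4.659
v 1.169 -3.718 -3.795
v 0.878 -2.662 -4.936
v 1.584 -3.664 -4.071
v 1.315 -2.43 -5.024
v 2.021 -3.432 -4.16
v 1.655 -2.083 -4.9
v 2.362 -3.085 -4.036
v 1.809 -1.713 -4.597
v 2.515 -2.715 -3.733
f 2 4 1
f 5 2 1
f 1 4 3
f 3 5 1
f 2 8 4
f 6 2 5
f 6 8 2
f 4 8 3
f 7 5 3
f 3 8 7
f 7 6 5
f 8 6 7
f 10 9 13
f 10 13 11
f 11 13 14
f 11 14 12
f 13 9 15
f 13 15 14
f 14 15 16
f 14 16 12
f 15 9 17
f 15 17 16
f 16 17 18
f 16 18 12
f 17 9 19
f 17 19 18
f 18 19 20
f 18 20 12
f 19 9 21
f 19 21 20
f 20 21 22
f 20 22 12
f 21 9 23
f 21 23 22
f 22 23 24
f 22 24 12
f 23 9 25
f 23 25 24
f 24 25 26
f 24 26 12
f 25 9 27
f 25 27 26
f 26 27 28
f 26 28 12
f 27 9 29
f 27 29 28
f 28 29 30
f 28 30 12
f 29 9 31
f 29 31 30
f 30 31 32
f 30 32 12
f 31 9 33
f 31 33 32
f 32 33 34
f 32 34 12
f 33 9 10
f 33 10 34
f 34 10 11
f 34 11 12



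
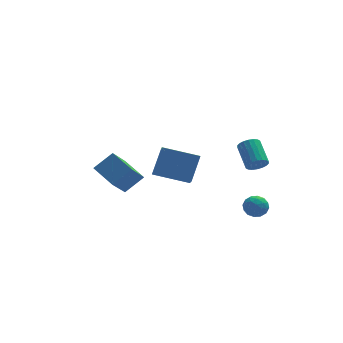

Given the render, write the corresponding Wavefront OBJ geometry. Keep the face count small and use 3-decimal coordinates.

v -0.631 1.253 -1.539
v -0.019 2.066 -0.266
v -0.369 2.958 -2.754
v 0.244 3.771 -1.48
v 1.196 0.629 -2.02
v 1.809 1.442 -0.746
v 1.459 2.334 -3.234
v 2.071 3.147 -1.961
v 3.278 -1.604 -2.573
v 3.743 -1.184 -2.846
v 4.057 -2.376 -2.434
v 4.522 -1.956 -2.707
v 4.252 -1.815 -2.095
v 3.77 -1.338 -2.181
v 4.03 -2.222 -3.099
v 3.548 -1.745 -3.185
v 4.207 -1.566 -3.171
v 4.345 -1.315 -2.551
v 3.455 -2.245 -2.729
v 3.593 -1.994 -2.109
v 3.442 -1.326 -2.722
v 4.358 -2.234 -2.558
v 4.2 -2.151 -2.198
v 4.473 -1.904 -2.359
v 3.458 -1.417 -2.331
v 3.731 -1.17 -2.491
v 4.031 -1.541 -2.05
v 4.069 -2.39 -2.789
v 4.342 -2.143 -2.949
v 3.327 -1.656 -2.921
v 3.6 -1.409 -3.082
v 3.769 -2.019 -3.23
v 3.988 -1.304 -3.073
v 4.446 -1.757 -2.991
v 4.157 -1.914 -3.222
v 3.874 -1.633 -3.273
v 4.069 -1.156 -2.709
v 4.527 -1.61 -2.627
v 4.368 -1.527 -2.267
v 4.085 -1.247 -2.318
v 4.342 -1.38 -2.9
v 3.273 -1.95 -2.653
v 3.731 -2.404 -2.571
v 3.715 -2.313 -2.962
v 3.432 -2.033 -3.013
v 3.354 -1.803 -2.289
v 3.812 -2.256 -2.207
v 3.926 -1.927 -2.007
v 3.643 -1.646 -2.058
v 3.458 -2.18 -2.38
v 3.973 -1.603 0.206
v 4.478 -1.406 -0.024
v 4.333 -0.16 0.723
v 3.827 -0.357 0.954
v 4.299 -1.323 -0.197
v 4.154 -0.077 0.55
v 4.055 -1.295 -0.29
v 3.91 -0.05 0.457
v 3.795 -1.329 -0.285
v 3.65 -0.083 0.462
v 3.569 -1.417 -0.182
v 3.424 -0.171 0.565
v 3.424 -1.541 -0.003
v 3.279 -0.296 0.745
v 3.387 -1.678 0.219
v 3.242 -0.433 0.966
v 3.467 -1.8 0.437
v 3.322 -0.554 1.184
v 3.646 -1.883 0.61
v 3.501 -0.637 1.357
v 3.89 -1.91 0.703
v 3.745 -0.665 1.45
v 4.15 -1.877 0.698
v 4.005 -0.631 1.445
v 4.376 -1.789 0.595
v 4.231 -0.543 1.342
v 4.521 -1.664 0.415
v 4.376 -0.419 1.163
v 4.558 -1.527 0.194
v 4.413 -0.282 0.941
v -2.951 -0.643 -0.958
v -1.953 -0.386 -0.165
v -3.697 0.486 -0.386
v -2.7 0.744 0.407
v -2.14 0.616 -2.387
v -1.143 0.874 -1.594
v -2.887 1.746 -1.815
v -1.889 2.003 -1.022
f 2 4 1
f 5 2 1
f 1 4 3
f 3 5 1
f 2 8 4
f 6 2 5
f 6 8 2
f 4 8 3
f 7 5 3
f 3 8 7
f 7 6 5
f 8 6 7
f 9 46 25
f 46 20 49
f 25 49 14
f 46 49 25
f 9 25 21
f 25 14 26
f 21 26 10
f 25 26 21
f 9 21 30
f 21 10 31
f 30 31 16
f 21 31 30
f 9 30 42
f 30 16 45
f 42 45 19
f 30 45 42
f 9 42 46
f 42 19 50
f 46 50 20
f 42 50 46
f 10 26 37
f 26 14 40
f 37 40 18
f 26 40 37
f 14 49 27
f 49 20 48
f 27 48 13
f 49 48 27
f 20 50 47
f 50 19 43
f 47 43 11
f 50 43 47
f 19 45 44
f 45 16 32
f 44 32 15
f 45 32 44
f 16 31 36
f 31 10 33
f 36 33 17
f 31 33 36
f 12 38 24
f 38 18 39
f 24 39 13
f 38 39 24
f 12 24 22
f 24 13 23
f 22 23 11
f 24 23 22
f 12 22 29
f 22 11 28
f 29 28 15
f 22 28 29
f 12 29 34
f 29 15 35
f 34 35 17
f 29 35 34
f 12 34 38
f 34 17 41
f 38 41 18
f 34 41 38
f 13 39 27
f 39 18 40
f 27 40 14
f 39 40 27
f 11 23 47
f 23 13 48
f 47 48 20
f 23 48 47
f 15 28 44
f 28 11 43
f 44 43 19
f 28 43 44
f 17 35 36
f 35 15 32
f 36 32 16
f 35 32 36
f 18 41 37
f 41 17 33
f 37 33 10
f 41 33 37
f 52 51 55
f 52 55 53
f 53 55 56
f 53 56 54
f 55 51 57
f 55 57 56
f 56 57 58
f 56 58 54
f 57 51 59
f 57 59 58
f 58 59 60
f 58 60 54
f 59 51 61
f 59 61 60
f 60 61 62
f 60 62 54
f 61 51 63
f 61 63 62
f 62 63 64
f 62 64 54
f 63 51 65
f 63 65 64
f 64 65 66
f 64 66 54
f 65 51 67
f 65 67 66
f 66 67 68
f 66 68 54
f 67 51 69
f 67 69 68
f 68 69 70
f 68 70 54
f 69 51 71
f 69 71 70
f 70 71 72
f 70 72 54
f 71 51 73
f 71 73 72
f 72 73 74
f 72 74 54
f 73 51 75
f 73 75 74
f 74 75 76
f 74 76 54
f 75 51 77
f 75 77 76
f 76 77 78
f 76 78 54
f 77 51 79
f 77 79 78
f 78 79 80
f 78 80 54
f 79 51 52
f 79 52 80
f 80 52 53
f 80 53 54
f 82 84 81
f 85 82 81
f 81 84 83
f 83 85 81
f 82 88 84
f 86 82 85
f 86 88 82
f 84 88 83
f 87 85 83
f 83 88 87
f 87 86 85
f 88 86 87



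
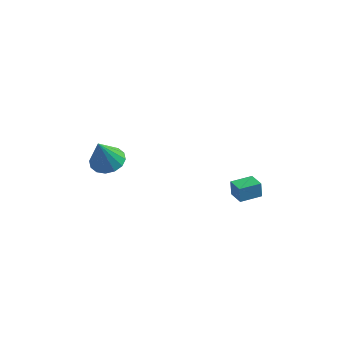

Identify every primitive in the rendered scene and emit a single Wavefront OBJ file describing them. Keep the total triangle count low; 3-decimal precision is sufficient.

v 3.86 2.693 -3.66
v 3.759 2.802 -2.763
v 3.142 3.37 -3.824
v 3.041 3.479 -2.926
v 4.719 3.601 -3.674
v 4.618 3.71 -2.776
v 4.001 4.278 -3.837
v 3.9 4.387 -2.94
v -2.885 1.431 -1.363
v -2.203 0.773 -1.52
v -3.095 0.789 0.403
v -1.961 1.171 -1.347
v -1.966 1.638 -1.178
v -2.218 2.05 -1.059
v -2.648 2.296 -1.021
v -3.142 2.309 -1.074
v -3.567 2.088 -1.205
v -3.809 1.69 -1.378
v -3.804 1.223 -1.547
v -3.553 0.811 -1.667
v -3.122 0.566 -1.705
v -2.628 0.552 -1.651
f 2 4 1
f 5 2 1
f 1 4 3
f 3 5 1
f 2 8 4
f 6 2 5
f 6 8 2
f 4 8 3
f 7 5 3
f 3 8 7
f 7 6 5
f 8 6 7
f 10 9 12
f 10 12 11
f 12 9 13
f 12 13 11
f 13 9 14
f 13 14 11
f 14 9 15
f 14 15 11
f 15 9 16
f 15 16 11
f 16 9 17
f 16 17 11
f 17 9 18
f 17 18 11
f 18 9 19
f 18 19 11
f 19 9 20
f 19 20 11
f 20 9 21
f 20 21 11
f 21 9 22
f 21 22 11
f 22 9 10
f 22 10 11



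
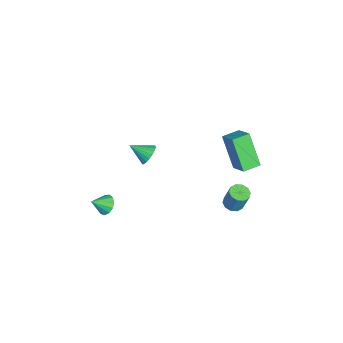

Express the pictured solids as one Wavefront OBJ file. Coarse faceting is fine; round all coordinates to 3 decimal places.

v 1.631 3.331 2.219
v 0.717 2.724 4.033
v 1.107 4.217 2.252
v 0.193 3.61 4.065
v 2.547 3.85 2.855
v 1.633 3.243 4.668
v 2.023 4.736 2.887
v 1.109 4.129 4.701
v 2.868 -3.342 0.09
v 3.183 -3.609 -0.399
v 3.192 -4.098 0.71
v 3.414 -3.381 -0.242
v 3.472 -3.141 0.021
v 3.338 -2.964 0.305
v 3.055 -2.908 0.521
v 2.713 -2.989 0.601
v 2.42 -3.183 0.518
v 2.269 -3.427 0.299
v 2.309 -3.644 0.014
v 2.526 -3.765 -0.247
v 2.852 -3.752 -0.401
v 3.09 3.339 0.615
v 3.649 3.214 0.522
v 3.929 3.535 1.772
v 3.37 3.661 1.865
v 3.598 3.56 0.445
v 3.878 3.881 1.694
v 3.354 3.822 0.432
v 3.634 4.143 1.681
v 3.009 3.9 0.489
v 3.289 4.221 1.739
v 2.695 3.763 0.595
v 2.975 4.085 1.844
v 2.531 3.465 0.708
v 2.811 3.786 1.958
v 2.582 3.119 0.786
v 2.862 3.44 2.035
v 2.826 2.857 0.799
v 3.106 3.178 2.048
v 3.171 2.779 0.741
v 3.451 3.1 1.991
v 3.485 2.915 0.636
v 3.765 3.237 1.885
v -0.168 -1.166 1.418
v 0.5 -1.254 1.51
v -0.392 -2.214 2.042
v 0.436 -1.112 1.725
v 0.281 -0.979 1.894
v 0.057 -0.874 1.99
v -0.201 -0.814 1.999
v -0.455 -0.807 1.92
v -0.664 -0.854 1.764
v -0.798 -0.95 1.556
v -0.836 -1.078 1.327
v -0.773 -1.219 1.112
v -0.617 -1.353 0.943
v -0.393 -1.457 0.847
v -0.135 -1.518 0.838
v 0.118 -1.525 0.917
v 0.328 -1.477 1.073
v 0.462 -1.382 1.281
f 2 4 1
f 5 2 1
f 1 4 3
f 3 5 1
f 2 8 4
f 6 2 5
f 6 8 2
f 4 8 3
f 7 5 3
f 3 8 7
f 7 6 5
f 8 6 7
f 10 9 12
f 10 12 11
f 12 9 13
f 12 13 11
f 13 9 14
f 13 14 11
f 14 9 15
f 14 15 11
f 15 9 16
f 15 16 11
f 16 9 17
f 16 17 11
f 17 9 18
f 17 18 11
f 18 9 19
f 18 19 11
f 19 9 20
f 19 20 11
f 20 9 21
f 20 21 11
f 21 9 10
f 21 10 11
f 23 22 26
f 23 26 24
f 24 26 27
f 24 27 25
f 26 22 28
f 26 28 27
f 27 28 29
f 27 29 25
f 28 22 30
f 28 30 29
f 29 30 31
f 29 31 25
f 30 22 32
f 30 32 31
f 31 32 33
f 31 33 25
f 32 22 34
f 32 34 33
f 33 34 35
f 33 35 25
f 34 22 36
f 34 36 35
f 35 36 37
f 35 37 25
f 36 22 38
f 36 38 37
f 37 38 39
f 37 39 25
f 38 22 40
f 38 40 39
f 39 40 41
f 39 41 25
f 40 22 42
f 40 42 41
f 41 42 43
f 41 43 25
f 42 22 23
f 42 23 43
f 43 23 24
f 43 24 25
f 45 44 47
f 45 47 46
f 47 44 48
f 47 48 46
f 48 44 49
f 48 49 46
f 49 44 50
f 49 50 46
f 50 44 51
f 50 51 46
f 51 44 52
f 51 52 46
f 52 44 53
f 52 53 46
f 53 44 54
f 53 54 46
f 54 44 55
f 54 55 46
f 55 44 56
f 55 56 46
f 56 44 57
f 56 57 46
f 57 44 58
f 57 58 46
f 58 44 59
f 58 59 46
f 59 44 60
f 59 60 46
f 60 44 61
f 60 61 46
f 61 44 45
f 61 45 46



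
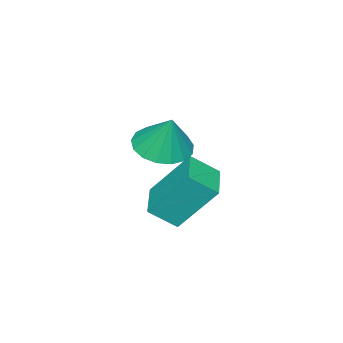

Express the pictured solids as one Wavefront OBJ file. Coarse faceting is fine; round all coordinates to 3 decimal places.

v -1.909 0.279 2.754
v -0.994 0.679 2.432
v -1.651 0.841 4.186
v -1.323 1.049 2.346
v -1.787 1.242 2.354
v -2.279 1.215 2.453
v -2.686 0.973 2.622
v -2.915 0.572 2.82
v -2.914 0.104 3.004
v -2.683 -0.324 3.13
v -2.274 -0.613 3.17
v -1.782 -0.699 3.115
v -1.319 -0.56 2.977
v -0.991 -0.229 2.788
v -0.874 0.218 2.591
v 0.529 2.656 1.847
v 1.086 1.93 2.543
v 0.009 3.798 3.455
v 0.566 3.071 4.151
v 1.734 3.429 1.689
v 2.291 2.702 2.385
v 1.214 4.57 3.297
v 1.771 3.844 3.993
f 2 1 4
f 2 4 3
f 4 1 5
f 4 5 3
f 5 1 6
f 5 6 3
f 6 1 7
f 6 7 3
f 7 1 8
f 7 8 3
f 8 1 9
f 8 9 3
f 9 1 10
f 9 10 3
f 10 1 11
f 10 11 3
f 11 1 12
f 11 12 3
f 12 1 13
f 12 13 3
f 13 1 14
f 13 14 3
f 14 1 15
f 14 15 3
f 15 1 2
f 15 2 3
f 17 19 16
f 20 17 16
f 16 19 18
f 18 20 16
f 17 23 19
f 21 17 20
f 21 23 17
f 19 23 18
f 22 20 18
f 18 23 22
f 22 21 20
f 23 21 22



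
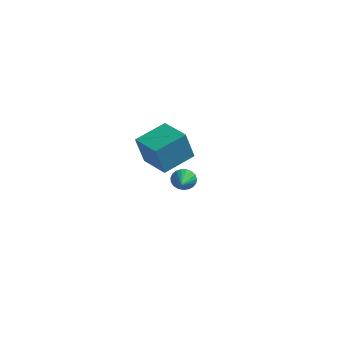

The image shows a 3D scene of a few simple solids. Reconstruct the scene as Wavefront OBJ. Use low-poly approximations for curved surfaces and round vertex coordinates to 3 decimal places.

v 0.891 -4.071 2.379
v 0.542 -4.503 4.321
v 1.891 -2.248 2.965
v 1.541 -2.68 4.907
v 2.639 -5.06 2.473
v 2.289 -5.492 4.415
v 3.638 -3.237 3.059
v 3.289 -3.669 5.001
v -0.002 3.232 -4.059
v 0.394 3.114 -4.767
v 0.482 1.868 -3.561
v 0.632 3.268 -4.577
v 0.76 3.415 -4.298
v 0.757 3.531 -3.977
v 0.622 3.595 -3.671
v 0.379 3.596 -3.432
v 0.07 3.535 -3.301
v -0.251 3.42 -3.301
v -0.529 3.273 -3.432
v -0.716 3.119 -3.672
v -0.78 2.984 -3.979
v -0.709 2.892 -4.299
v -0.516 2.859 -4.578
v -0.234 2.89 -4.768
v 0.088 2.98 -4.834
f 2 4 1
f 5 2 1
f 1 4 3
f 3 5 1
f 2 8 4
f 6 2 5
f 6 8 2
f 4 8 3
f 7 5 3
f 3 8 7
f 7 6 5
f 8 6 7
f 10 9 12
f 10 12 11
f 12 9 13
f 12 13 11
f 13 9 14
f 13 14 11
f 14 9 15
f 14 15 11
f 15 9 16
f 15 16 11
f 16 9 17
f 16 17 11
f 17 9 18
f 17 18 11
f 18 9 19
f 18 19 11
f 19 9 20
f 19 20 11
f 20 9 21
f 20 21 11
f 21 9 22
f 21 22 11
f 22 9 23
f 22 23 11
f 23 9 24
f 23 24 11
f 24 9 25
f 24 25 11
f 25 9 10
f 25 10 11



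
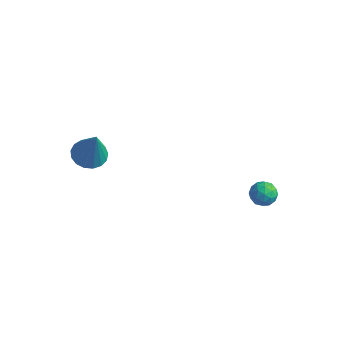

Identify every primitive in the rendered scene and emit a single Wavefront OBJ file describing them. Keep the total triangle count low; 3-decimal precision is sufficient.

v -2.604 -3.297 2.277
v -1.863 -3.055 2.056
v -1.996 -3.523 4.063
v -2.041 -2.727 2.158
v -2.348 -2.528 2.287
v -2.714 -2.506 2.415
v -3.054 -2.665 2.51
v -3.291 -2.969 2.553
v -3.371 -3.348 2.532
v -3.275 -3.715 2.453
v -3.025 -3.986 2.333
v -2.679 -4.1 2.201
v -2.316 -4.029 2.086
v -2.018 -3.791 2.015
v -1.855 -3.44 2.004
v 2.061 2.693 -2.107
v 2.418 3.15 -2.469
v 2.602 1.87 -2.611
v 2.959 2.327 -2.973
v 3.063 2.267 -2.3
v 2.729 2.776 -1.989
v 2.291 2.244 -3.091
v 1.957 2.753 -2.78
v 2.56 2.872 -3.077
v 3.038 2.887 -2.588
v 1.982 2.133 -2.492
v 2.46 2.148 -2.003
v 2.192 2.993 -2.244
v 2.828 2.027 -2.836
v 2.889 1.991 -2.441
v 3.099 2.26 -2.653
v 2.375 2.774 -1.961
v 2.585 3.042 -2.174
v 2.964 2.524 -2.075
v 2.435 1.978 -2.906
v 2.645 2.246 -3.119
v 1.921 2.76 -2.427
v 2.131 3.029 -2.639
v 2.056 2.496 -3.005
v 2.486 3.099 -2.814
v 2.804 2.615 -3.11
v 2.411 2.567 -3.18
v 2.214 2.866 -2.997
v 2.766 3.107 -2.527
v 3.084 2.624 -2.823
v 3.145 2.589 -2.427
v 2.949 2.888 -2.244
v 2.85 2.944 -2.884
v 1.936 2.396 -2.257
v 2.254 1.913 -2.553
v 2.071 2.132 -2.836
v 1.875 2.431 -2.653
v 2.216 2.405 -1.97
v 2.534 1.921 -2.266
v 2.806 2.154 -2.083
v 2.609 2.453 -1.9
v 2.17 2.076 -2.196
f 2 1 4
f 2 4 3
f 4 1 5
f 4 5 3
f 5 1 6
f 5 6 3
f 6 1 7
f 6 7 3
f 7 1 8
f 7 8 3
f 8 1 9
f 8 9 3
f 9 1 10
f 9 10 3
f 10 1 11
f 10 11 3
f 11 1 12
f 11 12 3
f 12 1 13
f 12 13 3
f 13 1 14
f 13 14 3
f 14 1 15
f 14 15 3
f 15 1 2
f 15 2 3
f 16 53 32
f 53 27 56
f 32 56 21
f 53 56 32
f 16 32 28
f 32 21 33
f 28 33 17
f 32 33 28
f 16 28 37
f 28 17 38
f 37 38 23
f 28 38 37
f 16 37 49
f 37 23 52
f 49 52 26
f 37 52 49
f 16 49 53
f 49 26 57
f 53 57 27
f 49 57 53
f 17 33 44
f 33 21 47
f 44 47 25
f 33 47 44
f 21 56 34
f 56 27 55
f 34 55 20
f 56 55 34
f 27 57 54
f 57 26 50
f 54 50 18
f 57 50 54
f 26 52 51
f 52 23 39
f 51 39 22
f 52 39 51
f 23 38 43
f 38 17 40
f 43 40 24
f 38 40 43
f 19 45 31
f 45 25 46
f 31 46 20
f 45 46 31
f 19 31 29
f 31 20 30
f 29 30 18
f 31 30 29
f 19 29 36
f 29 18 35
f 36 35 22
f 29 35 36
f 19 36 41
f 36 22 42
f 41 42 24
f 36 42 41
f 19 41 45
f 41 24 48
f 45 48 25
f 41 48 45
f 20 46 34
f 46 25 47
f 34 47 21
f 46 47 34
f 18 30 54
f 30 20 55
f 54 55 27
f 30 55 54
f 22 35 51
f 35 18 50
f 51 50 26
f 35 50 51
f 24 42 43
f 42 22 39
f 43 39 23
f 42 39 43
f 25 48 44
f 48 24 40
f 44 40 17
f 48 40 44



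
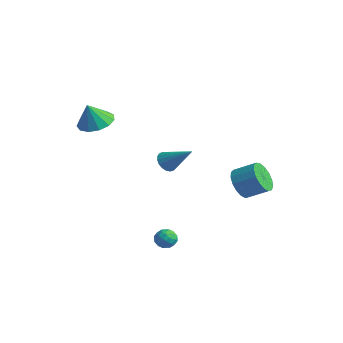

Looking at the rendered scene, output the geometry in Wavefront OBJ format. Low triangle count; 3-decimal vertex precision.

v -0.676 -0.238 0.275
v -0.237 -0.36 -0.217
v 0.736 0.278 1.405
v -0.307 -0.074 -0.26
v -0.45 0.18 -0.197
v -0.638 0.351 -0.041
v -0.833 0.406 0.178
v -0.997 0.333 0.416
v -1.097 0.146 0.626
v -1.114 -0.116 0.767
v -1.044 -0.402 0.81
v -0.901 -0.656 0.748
v -0.713 -0.828 0.591
v -0.518 -0.882 0.373
v -0.354 -0.809 0.134
v -0.254 -0.623 -0.076
v -3.813 -2.387 2.662
v -2.788 -2.304 2.721
v -3.847 -2.893 3.978
v -3.004 -1.799 2.91
v -3.477 -1.481 3.02
v -4.056 -1.451 3.016
v -4.559 -1.718 2.901
v -4.824 -2.197 2.709
v -4.769 -2.736 2.503
v -4.41 -3.165 2.347
v -3.861 -3.347 2.292
v -3.297 -3.223 2.354
v -2.897 -2.835 2.514
v 2.138 2.312 -1.044
v 2.788 2.096 -1.731
v 3.732 2.812 -1.063
v 3.082 3.028 -0.376
v 2.595 2.49 -1.881
v 3.538 3.207 -1.213
v 2.297 2.844 -1.839
v 3.241 3.56 -1.172
v 1.962 3.076 -1.615
v 2.906 3.792 -0.948
v 1.668 3.133 -1.26
v 2.612 3.849 -0.593
v 1.482 3.001 -0.856
v 2.426 3.718 -0.188
v 1.446 2.712 -0.495
v 2.39 3.428 0.173
v 1.568 2.331 -0.259
v 2.512 3.047 0.409
v 1.821 1.946 -0.203
v 2.765 2.662 0.464
v 2.147 1.644 -0.34
v 3.091 2.361 0.328
v 2.47 1.496 -0.638
v 3.414 2.212 0.03
v 2.718 1.534 -1.029
v 3.662 2.251 -0.361
v 2.832 1.751 -1.423
v 3.776 2.467 -0.756
v 0.995 -1.959 -4.07
v 1.362 -1.484 -3.843
v 1.678 -2.656 -3.717
v 2.045 -2.181 -3.49
v 1.477 -2.305 -3.219
v 1.055 -1.875 -3.437
v 1.985 -2.265 -4.123
v 1.563 -1.835 -4.341
v 1.974 -1.674 -3.876
v 1.66 -1.698 -3.317
v 1.38 -2.442 -4.243
v 1.066 -2.466 -3.684
v 1.118 -1.66 -3.987
v 1.922 -2.48 -3.573
v 1.588 -2.553 -3.413
v 1.804 -2.274 -3.28
v 0.938 -1.89 -3.749
v 1.154 -1.611 -3.615
v 1.222 -2.094 -3.249
v 1.886 -2.529 -3.945
v 2.102 -2.25 -3.811
v 1.236 -1.866 -4.28
v 1.452 -1.587 -4.147
v 1.818 -2.046 -4.311
v 1.694 -1.493 -3.873
v 2.095 -1.902 -3.666
v 2.06 -1.952 -4.038
v 1.812 -1.699 -4.166
v 1.509 -1.507 -3.545
v 1.911 -1.917 -3.337
v 1.577 -1.99 -3.178
v 1.329 -1.737 -3.306
v 1.869 -1.619 -3.564
v 1.129 -2.223 -4.223
v 1.531 -2.633 -4.015
v 1.711 -2.403 -4.254
v 1.463 -2.15 -4.382
v 0.945 -2.238 -3.894
v 1.346 -2.647 -3.687
v 1.228 -2.441 -3.394
v 0.98 -2.188 -3.522
v 1.171 -2.521 -3.996
f 2 1 4
f 2 4 3
f 4 1 5
f 4 5 3
f 5 1 6
f 5 6 3
f 6 1 7
f 6 7 3
f 7 1 8
f 7 8 3
f 8 1 9
f 8 9 3
f 9 1 10
f 9 10 3
f 10 1 11
f 10 11 3
f 11 1 12
f 11 12 3
f 12 1 13
f 12 13 3
f 13 1 14
f 13 14 3
f 14 1 15
f 14 15 3
f 15 1 16
f 15 16 3
f 16 1 2
f 16 2 3
f 18 17 20
f 18 20 19
f 20 17 21
f 20 21 19
f 21 17 22
f 21 22 19
f 22 17 23
f 22 23 19
f 23 17 24
f 23 24 19
f 24 17 25
f 24 25 19
f 25 17 26
f 25 26 19
f 26 17 27
f 26 27 19
f 27 17 28
f 27 28 19
f 28 17 29
f 28 29 19
f 29 17 18
f 29 18 19
f 31 30 34
f 31 34 32
f 32 34 35
f 32 35 33
f 34 30 36
f 34 36 35
f 35 36 37
f 35 37 33
f 36 30 38
f 36 38 37
f 37 38 39
f 37 39 33
f 38 30 40
f 38 40 39
f 39 40 41
f 39 41 33
f 40 30 42
f 40 42 41
f 41 42 43
f 41 43 33
f 42 30 44
f 42 44 43
f 43 44 45
f 43 45 33
f 44 30 46
f 44 46 45
f 45 46 47
f 45 47 33
f 46 30 48
f 46 48 47
f 47 48 49
f 47 49 33
f 48 30 50
f 48 50 49
f 49 50 51
f 49 51 33
f 50 30 52
f 50 52 51
f 51 52 53
f 51 53 33
f 52 30 54
f 52 54 53
f 53 54 55
f 53 55 33
f 54 30 56
f 54 56 55
f 55 56 57
f 55 57 33
f 56 30 31
f 56 31 57
f 57 31 32
f 57 32 33
f 58 95 74
f 95 69 98
f 74 98 63
f 95 98 74
f 58 74 70
f 74 63 75
f 70 75 59
f 74 75 70
f 58 70 79
f 70 59 80
f 79 80 65
f 70 80 79
f 58 79 91
f 79 65 94
f 91 94 68
f 79 94 91
f 58 91 95
f 91 68 99
f 95 99 69
f 91 99 95
f 59 75 86
f 75 63 89
f 86 89 67
f 75 89 86
f 63 98 76
f 98 69 97
f 76 97 62
f 98 97 76
f 69 99 96
f 99 68 92
f 96 92 60
f 99 92 96
f 68 94 93
f 94 65 81
f 93 81 64
f 94 81 93
f 65 80 85
f 80 59 82
f 85 82 66
f 80 82 85
f 61 87 73
f 87 67 88
f 73 88 62
f 87 88 73
f 61 73 71
f 73 62 72
f 71 72 60
f 73 72 71
f 61 71 78
f 71 60 77
f 78 77 64
f 71 77 78
f 61 78 83
f 78 64 84
f 83 84 66
f 78 84 83
f 61 83 87
f 83 66 90
f 87 90 67
f 83 90 87
f 62 88 76
f 88 67 89
f 76 89 63
f 88 89 76
f 60 72 96
f 72 62 97
f 96 97 69
f 72 97 96
f 64 77 93
f 77 60 92
f 93 92 68
f 77 92 93
f 66 84 85
f 84 64 81
f 85 81 65
f 84 81 85
f 67 90 86
f 90 66 82
f 86 82 59
f 90 82 86



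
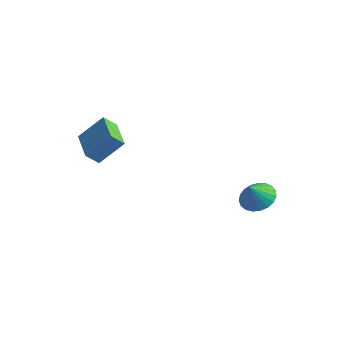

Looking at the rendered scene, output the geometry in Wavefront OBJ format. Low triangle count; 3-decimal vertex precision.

v -4.395 -3.625 1.755
v -3.4 -2.739 3.068
v -3.915 -3.111 1.044
v -2.92 -2.225 2.357
v -3 -5.055 1.663
v -2.005 -4.169 2.976
v -2.52 -4.541 0.952
v -1.525 -3.655 2.265
v 2.777 2.8 -4.465
v 3.565 3.386 -4.015
v 2.583 2.18 -3.315
v 3.203 3.641 -3.939
v 2.768 3.751 -3.953
v 2.334 3.696 -4.056
v 1.977 3.486 -4.229
v 1.758 3.158 -4.444
v 1.716 2.767 -4.661
v 1.856 2.382 -4.845
v 2.156 2.07 -4.963
v 2.564 1.883 -4.995
v 3.008 1.855 -4.935
v 3.412 1.991 -4.794
v 3.707 2.266 -4.596
v 3.84 2.634 -4.375
v 3.79 3.03 -4.17
f 2 4 1
f 5 2 1
f 1 4 3
f 3 5 1
f 2 8 4
f 6 2 5
f 6 8 2
f 4 8 3
f 7 5 3
f 3 8 7
f 7 6 5
f 8 6 7
f 10 9 12
f 10 12 11
f 12 9 13
f 12 13 11
f 13 9 14
f 13 14 11
f 14 9 15
f 14 15 11
f 15 9 16
f 15 16 11
f 16 9 17
f 16 17 11
f 17 9 18
f 17 18 11
f 18 9 19
f 18 19 11
f 19 9 20
f 19 20 11
f 20 9 21
f 20 21 11
f 21 9 22
f 21 22 11
f 22 9 23
f 22 23 11
f 23 9 24
f 23 24 11
f 24 9 25
f 24 25 11
f 25 9 10
f 25 10 11



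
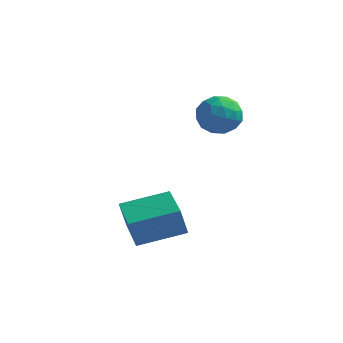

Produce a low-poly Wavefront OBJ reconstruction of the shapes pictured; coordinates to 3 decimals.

v -1.843 -2.853 -2.108
v -1.988 -3.002 -1.253
v -0.784 -1.968 -1.775
v -0.928 -2.117 -0.92
v -0.972 -3.883 -2.14
v -1.116 -4.032 -1.285
v 0.088 -2.998 -1.807
v -0.057 -3.147 -0.952
v -0.001 -0.53 1.135
v 0.385 -0.458 1.694
v -0.525 -1.382 1.606
v -0.139 -1.31 2.165
v -0.605 -0.835 2.009
v -0.281 -0.309 1.718
v 0.141 -1.531 1.582
v 0.465 -1.005 1.291
v 0.473 -1.077 1.97
v 0.012 -0.647 2.234
v -0.152 -1.193 1.066
v -0.613 -0.763 1.33
v 0.238 -0.419 1.373
v -0.378 -1.421 1.927
v -0.652 -1.142 1.835
v -0.425 -1.1 2.164
v -0.154 -0.332 1.387
v 0.074 -0.289 1.716
v -0.509 -0.511 1.901
v -0.214 -1.551 1.584
v 0.014 -1.508 1.913
v 0.285 -0.74 1.136
v 0.512 -0.698 1.465
v 0.369 -1.329 1.399
v 0.517 -0.741 1.864
v 0.209 -1.242 2.141
v 0.373 -1.371 1.799
v 0.564 -1.062 1.627
v 0.246 -0.488 2.019
v -0.062 -0.989 2.296
v -0.336 -0.71 2.205
v -0.146 -0.4 2.033
v 0.298 -0.852 2.182
v -0.078 -0.851 1.004
v -0.386 -1.352 1.281
v 0.006 -1.44 1.267
v 0.196 -1.13 1.095
v -0.349 -0.598 1.159
v -0.657 -1.099 1.436
v -0.704 -0.778 1.673
v -0.513 -0.469 1.501
v -0.438 -0.988 1.118
f 2 4 1
f 5 2 1
f 1 4 3
f 3 5 1
f 2 8 4
f 6 2 5
f 6 8 2
f 4 8 3
f 7 5 3
f 3 8 7
f 7 6 5
f 8 6 7
f 9 46 25
f 46 20 49
f 25 49 14
f 46 49 25
f 9 25 21
f 25 14 26
f 21 26 10
f 25 26 21
f 9 21 30
f 21 10 31
f 30 31 16
f 21 31 30
f 9 30 42
f 30 16 45
f 42 45 19
f 30 45 42
f 9 42 46
f 42 19 50
f 46 50 20
f 42 50 46
f 10 26 37
f 26 14 40
f 37 40 18
f 26 40 37
f 14 49 27
f 49 20 48
f 27 48 13
f 49 48 27
f 20 50 47
f 50 19 43
f 47 43 11
f 50 43 47
f 19 45 44
f 45 16 32
f 44 32 15
f 45 32 44
f 16 31 36
f 31 10 33
f 36 33 17
f 31 33 36
f 12 38 24
f 38 18 39
f 24 39 13
f 38 39 24
f 12 24 22
f 24 13 23
f 22 23 11
f 24 23 22
f 12 22 29
f 22 11 28
f 29 28 15
f 22 28 29
f 12 29 34
f 29 15 35
f 34 35 17
f 29 35 34
f 12 34 38
f 34 17 41
f 38 41 18
f 34 41 38
f 13 39 27
f 39 18 40
f 27 40 14
f 39 40 27
f 11 23 47
f 23 13 48
f 47 48 20
f 23 48 47
f 15 28 44
f 28 11 43
f 44 43 19
f 28 43 44
f 17 35 36
f 35 15 32
f 36 32 16
f 35 32 36
f 18 41 37
f 41 17 33
f 37 33 10
f 41 33 37



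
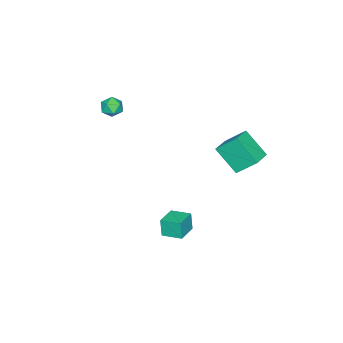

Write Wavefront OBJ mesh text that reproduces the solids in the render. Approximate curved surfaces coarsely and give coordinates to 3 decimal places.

v -0.877 3.554 -0.036
v -0.992 2.233 1.24
v -1.198 4.6 1.019
v -1.313 3.279 2.294
v 0.333 3.681 0.206
v 0.218 2.36 1.481
v 0.012 4.727 1.26
v -0.103 3.406 2.536
v 1.71 0.7 -4.449
v 1.581 0.53 -3.39
v 1.568 1.839 -4.284
v 1.439 1.67 -3.225
v 2.961 0.83 -4.275
v 2.832 0.661 -3.216
v 2.819 1.97 -4.11
v 2.69 1.8 -3.051
v 0.495 -3.176 3.18
v 1.07 -2.913 3.439
v 1.09 -3.907 2.601
v 1.665 -3.644 2.86
v 1.237 -3.992 3.263
v 0.869 -3.54 3.621
v 1.291 -3.28 2.419
v 0.923 -2.828 2.777
v 1.562 -2.977 2.969
v 1.528 -3.417 3.49
v 0.632 -3.403 2.55
v 0.598 -3.843 3.071
f 2 4 1
f 5 2 1
f 1 4 3
f 3 5 1
f 2 8 4
f 6 2 5
f 6 8 2
f 4 8 3
f 7 5 3
f 3 8 7
f 7 6 5
f 8 6 7
f 10 12 9
f 13 10 9
f 9 12 11
f 11 13 9
f 10 16 12
f 14 10 13
f 14 16 10
f 12 16 11
f 15 13 11
f 11 16 15
f 15 14 13
f 16 14 15
f 17 28 22
f 17 22 18
f 17 18 24
f 17 24 27
f 17 27 28
f 18 22 26
f 22 28 21
f 28 27 19
f 27 24 23
f 24 18 25
f 20 26 21
f 20 21 19
f 20 19 23
f 20 23 25
f 20 25 26
f 21 26 22
f 19 21 28
f 23 19 27
f 25 23 24
f 26 25 18

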